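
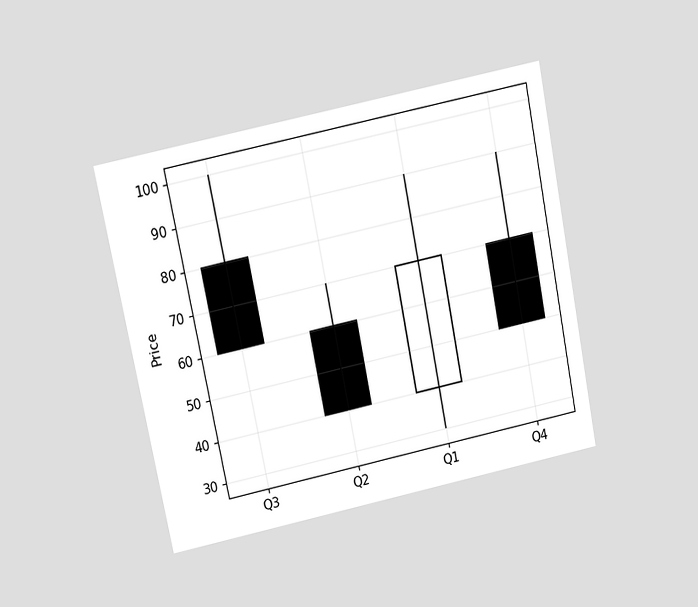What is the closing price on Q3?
The chart is tilted about 11° counter-clockwise and viewed slightly from above. The Q3 candle closes at 60.

60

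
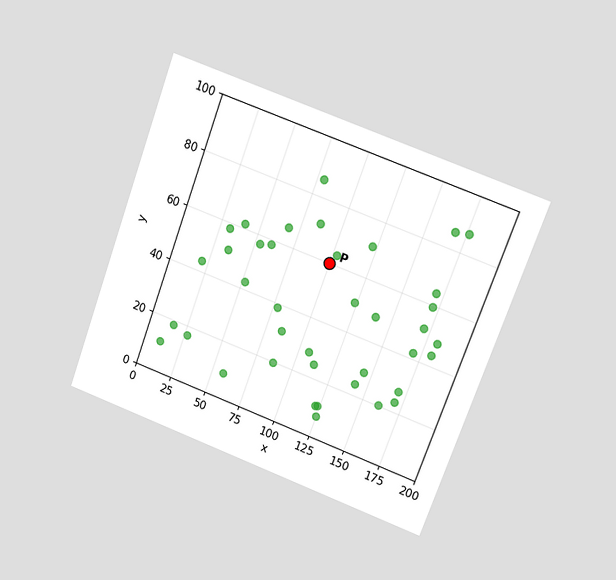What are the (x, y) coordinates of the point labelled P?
(100, 60)

The chart is tilted about 20° clockwise and viewed at a slight angle. Following the gridlines from P to each axis, P sits at (100, 60).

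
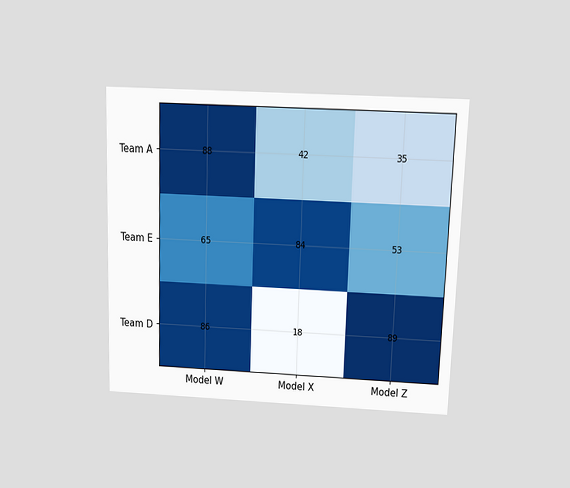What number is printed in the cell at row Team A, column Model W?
88

The chart is viewed slightly from above. The (Team A, Model W) cell reads 88.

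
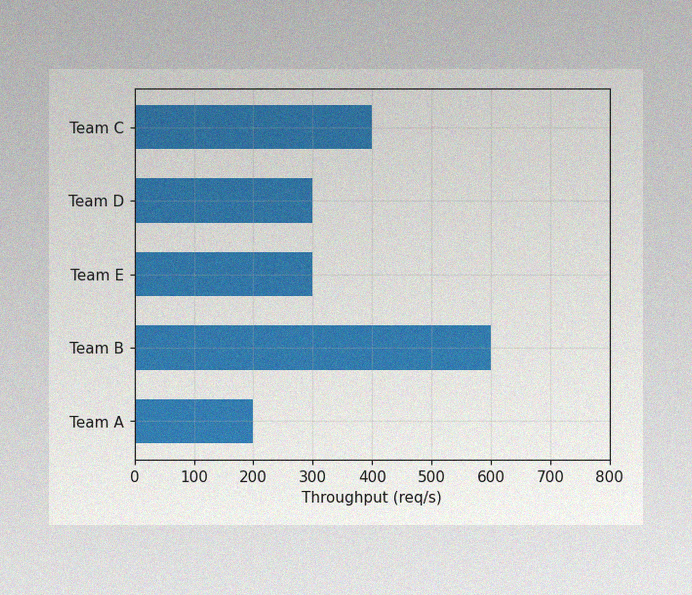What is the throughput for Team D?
300req/s

The image has some photo noise and uneven lighting. Reading along the chart's x-axis, the Team D bar reaches 300req/s.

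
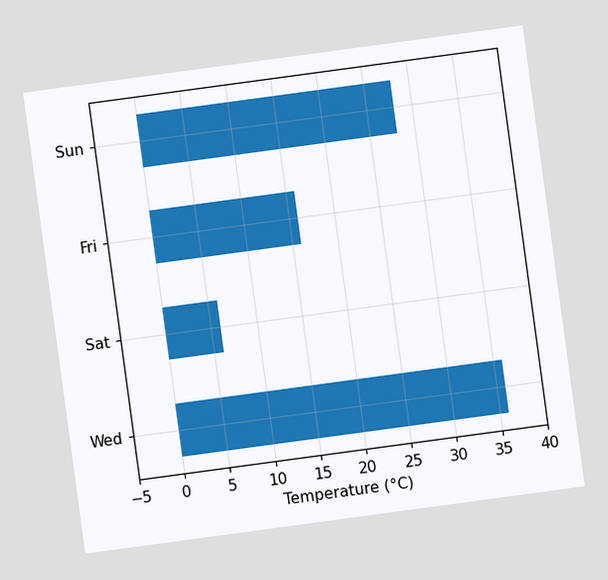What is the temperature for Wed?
36°C

The chart is tilted about 8° counter-clockwise. Reading along the chart's x-axis, the Wed bar reaches 36°C.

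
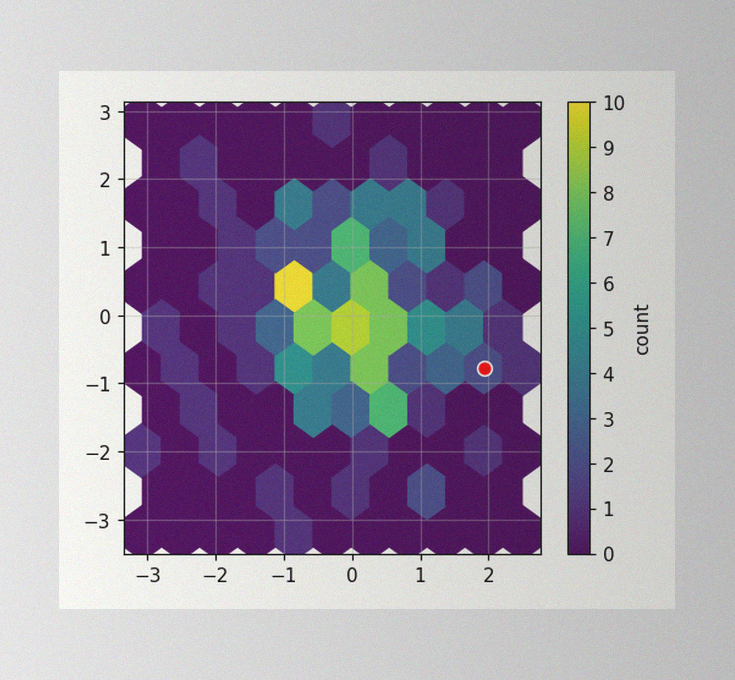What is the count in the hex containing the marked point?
2

The image has some photo noise and uneven lighting. The marked hex reads 2 on the colorbar.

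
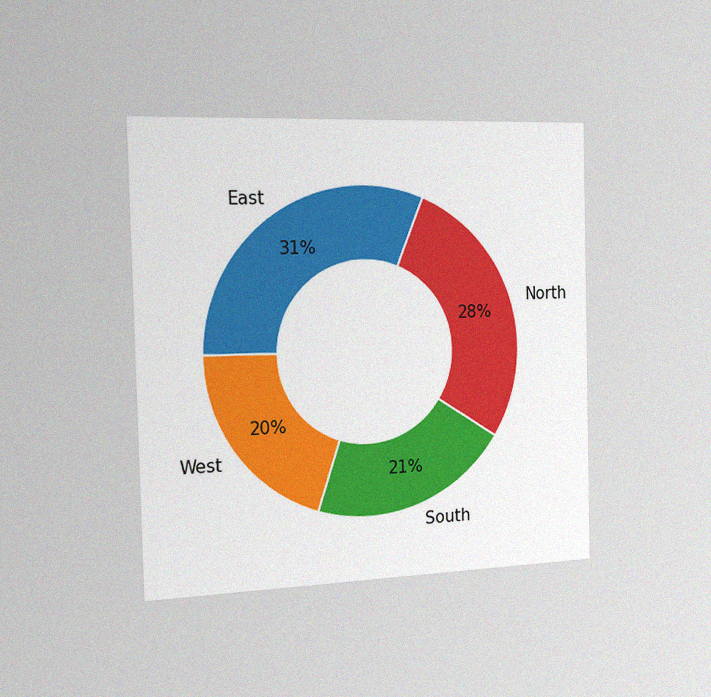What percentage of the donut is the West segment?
The chart is viewed slightly from the left, with some photo noise. The West segment takes up 20% of the ring.

20%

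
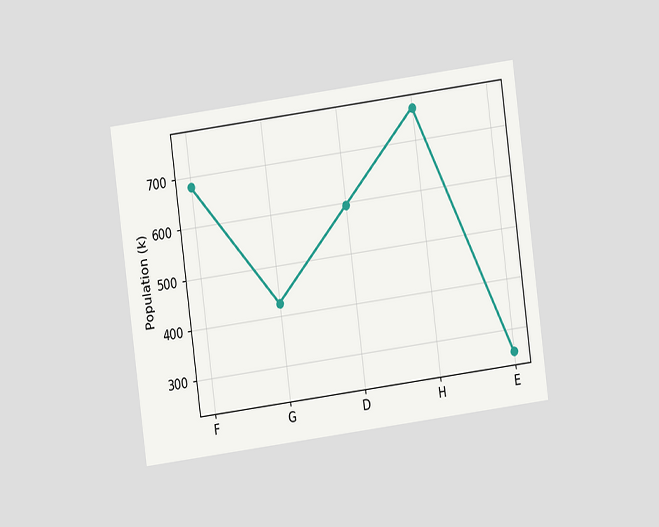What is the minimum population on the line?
The chart is tilted about 8° counter-clockwise and viewed at a slight angle. The lowest point is at E, and reading across to the y-axis gives 255k.

255k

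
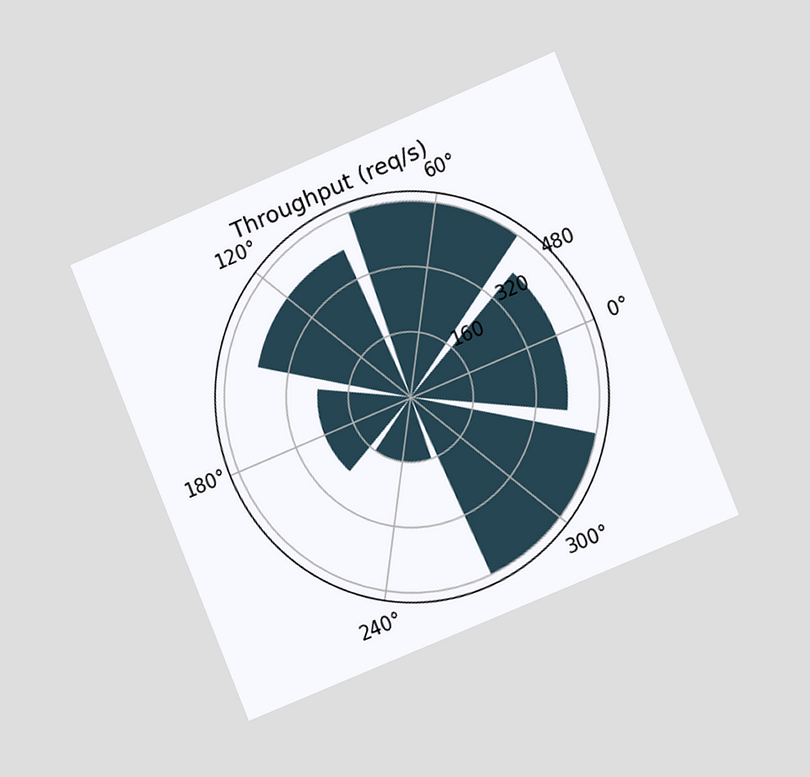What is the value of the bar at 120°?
400req/s

The chart is tilted about 22° counter-clockwise and viewed slightly from the right. The bar at 120° reaches 400req/s on the radial axis.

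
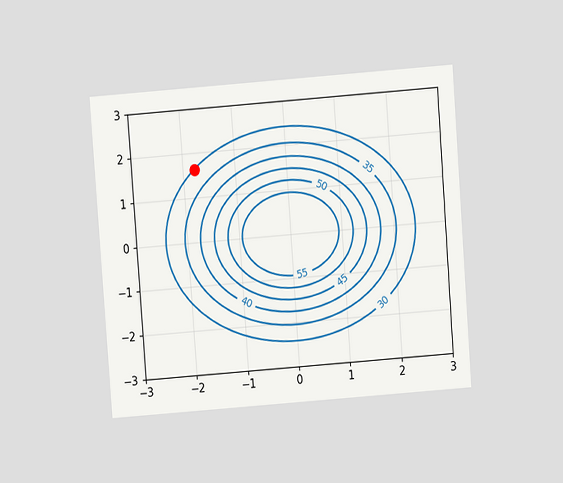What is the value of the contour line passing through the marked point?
The chart is tilted about 4° counter-clockwise and viewed slightly from above. The marked point sits on the contour labelled 30.

30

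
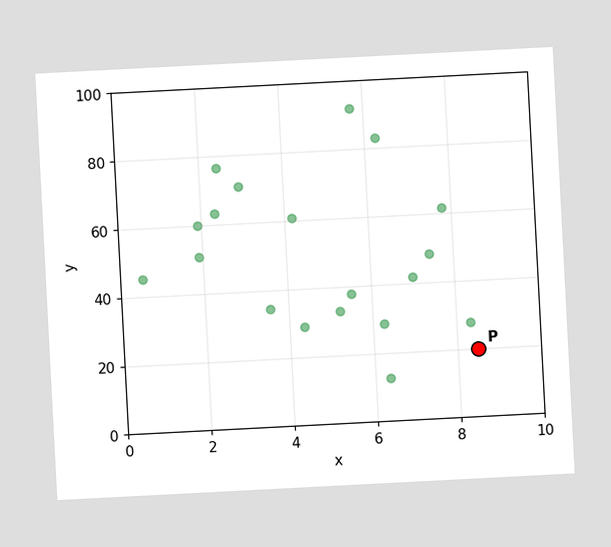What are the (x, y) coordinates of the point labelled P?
The chart is tilted about 3° counter-clockwise. Following the gridlines from P to each axis, P sits at (8.5, 20).

(8.5, 20)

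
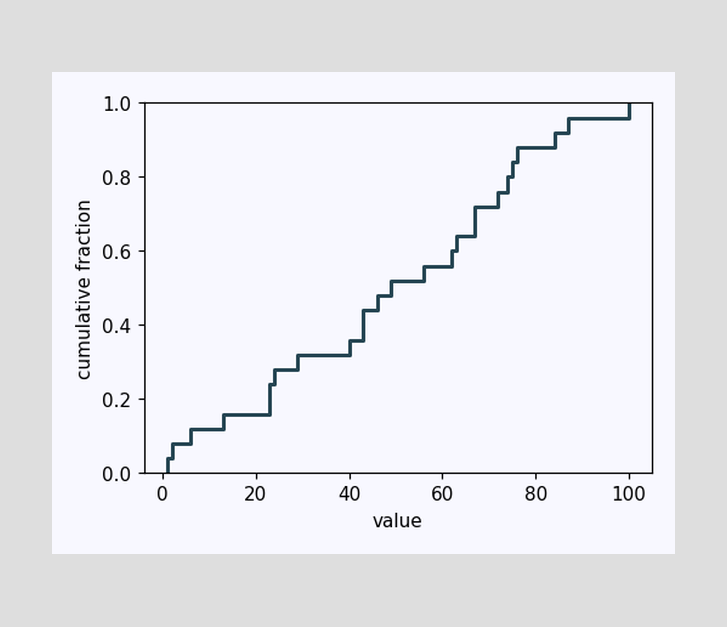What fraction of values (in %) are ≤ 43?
At x=43 the ECDF step is at 44%.

44%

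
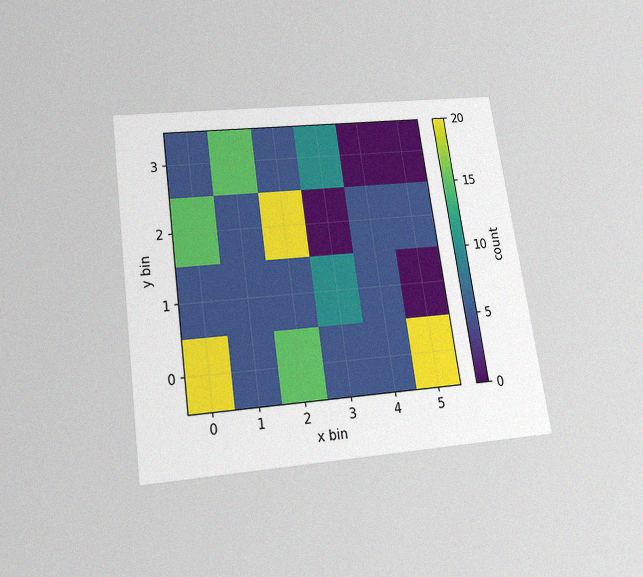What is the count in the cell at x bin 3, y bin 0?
The chart is tilted about 8° counter-clockwise and viewed slightly from below, with some photo noise. Matching the cell (3, 0) against the colorbar gives 5.

5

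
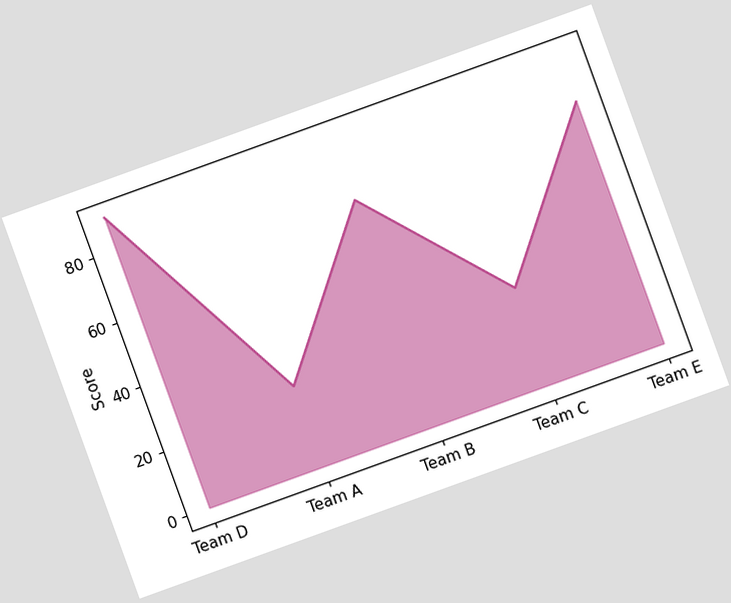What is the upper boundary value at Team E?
The chart is tilted about 20° counter-clockwise. At Team E the upper boundary is at 75.

75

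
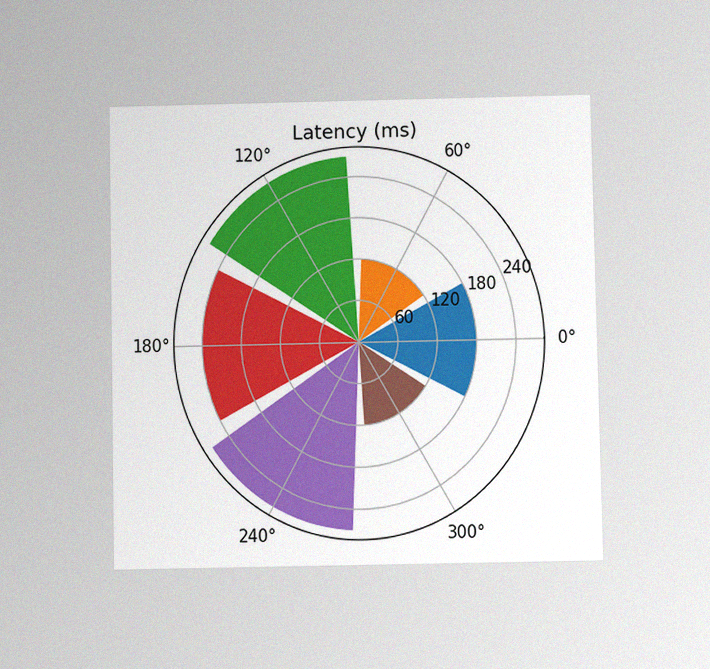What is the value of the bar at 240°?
270ms

The chart is viewed slightly from below, with some photo noise. The bar at 240° reaches 270ms on the radial axis.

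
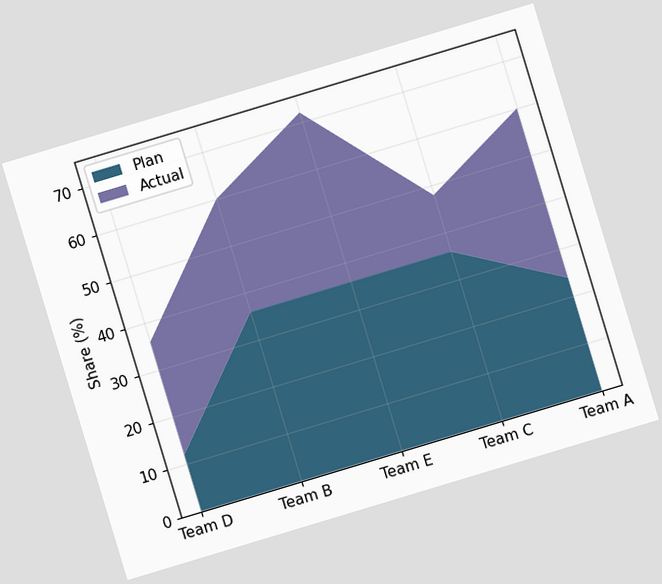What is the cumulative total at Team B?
60%

The chart is tilted about 17° counter-clockwise. The stacked total at Team B reaches 60%.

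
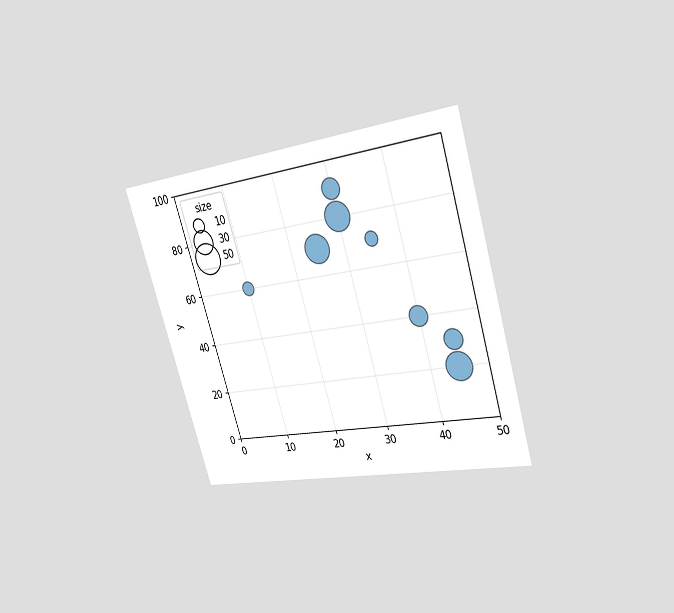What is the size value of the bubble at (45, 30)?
The chart is tilted about 17° counter-clockwise and viewed slightly from the right. Matching the bubble at (45, 30) against the size legend gives 20.

20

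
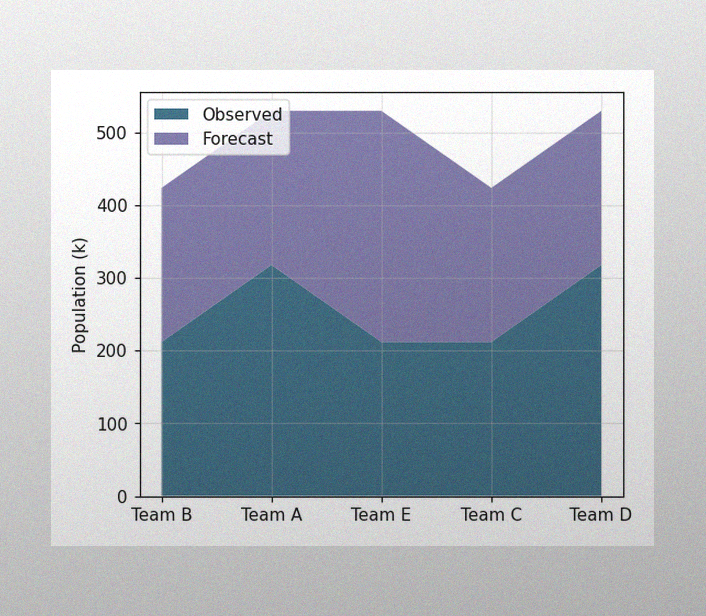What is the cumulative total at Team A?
The image has some photo noise and uneven lighting. The stacked total at Team A reaches 530k.

530k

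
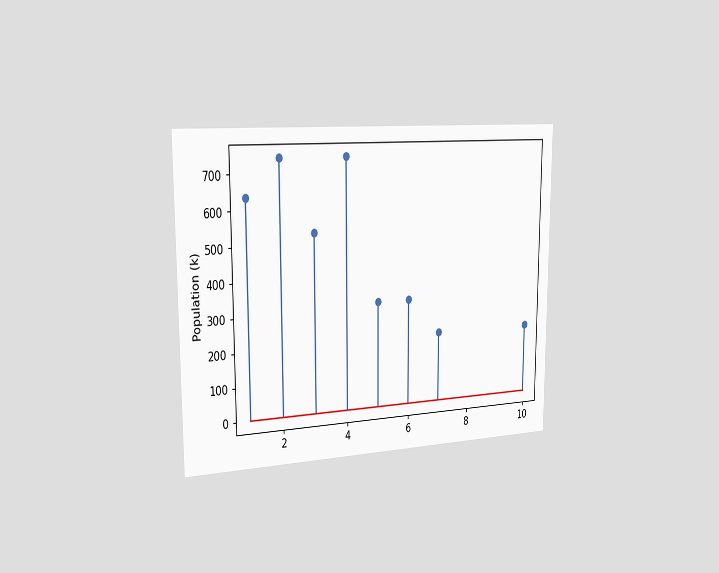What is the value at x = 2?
The chart is viewed slightly from the left. The stem at x=2 reaches 742k.

742k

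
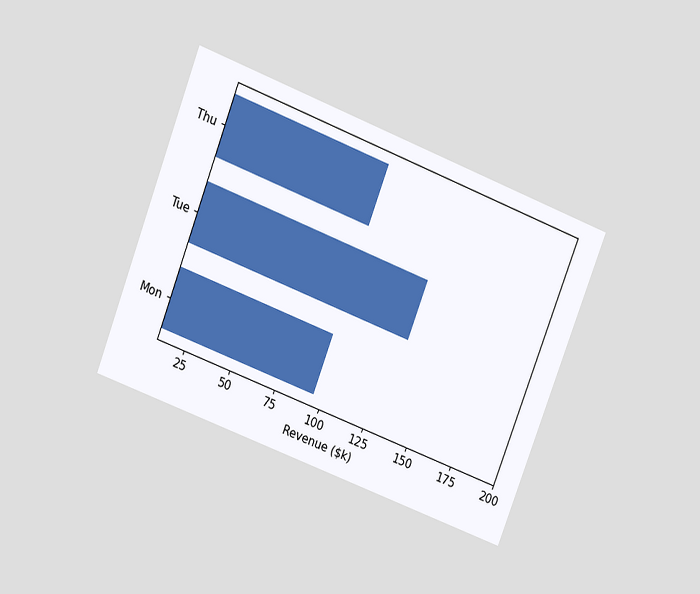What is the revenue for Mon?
$95k

The chart is tilted about 21° clockwise and viewed slightly from above. Reading along the chart's x-axis, the Mon bar reaches $95k.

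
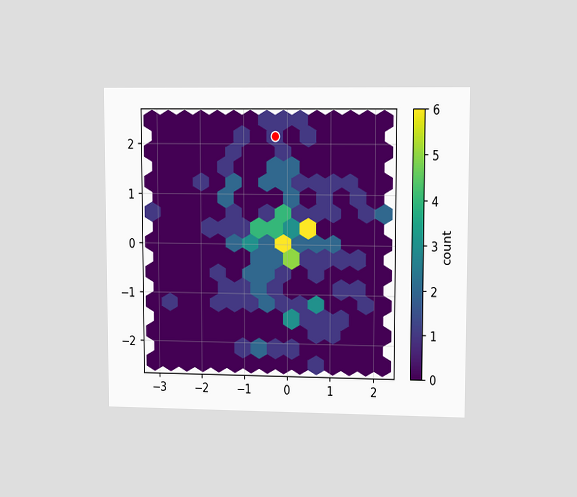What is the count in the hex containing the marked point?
1

The chart is viewed at a slight angle. The marked hex reads 1 on the colorbar.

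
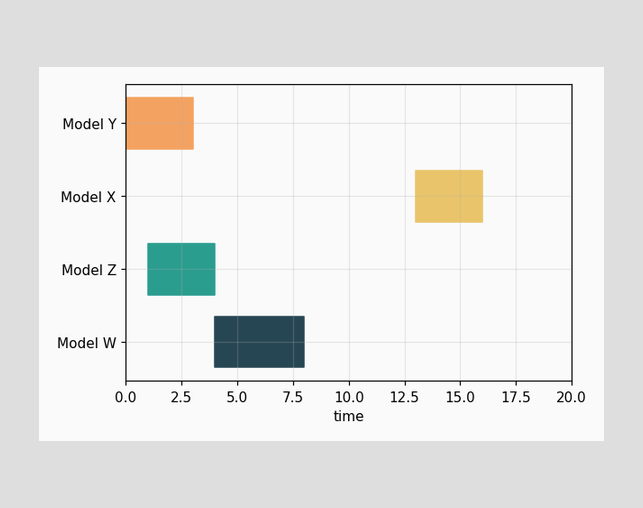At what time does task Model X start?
13

The Model X bar begins at t=13.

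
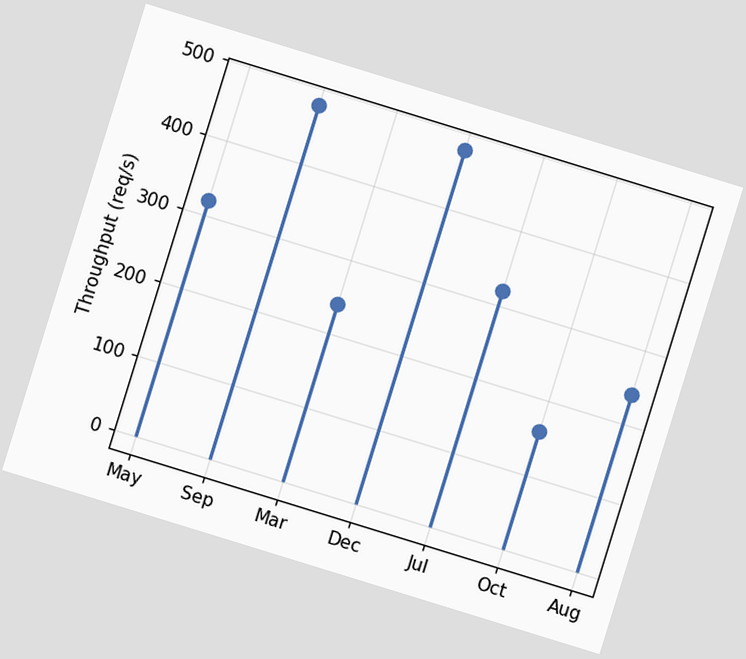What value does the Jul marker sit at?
320req/s

The chart is tilted about 17° clockwise. The Jul marker sits at 320req/s.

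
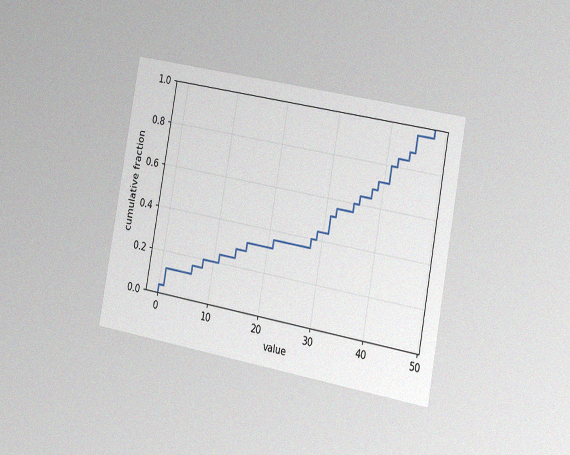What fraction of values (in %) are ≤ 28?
The chart is tilted about 10° clockwise and viewed slightly from the right, with some photo noise. At x=28 the ECDF step is at 40%.

40%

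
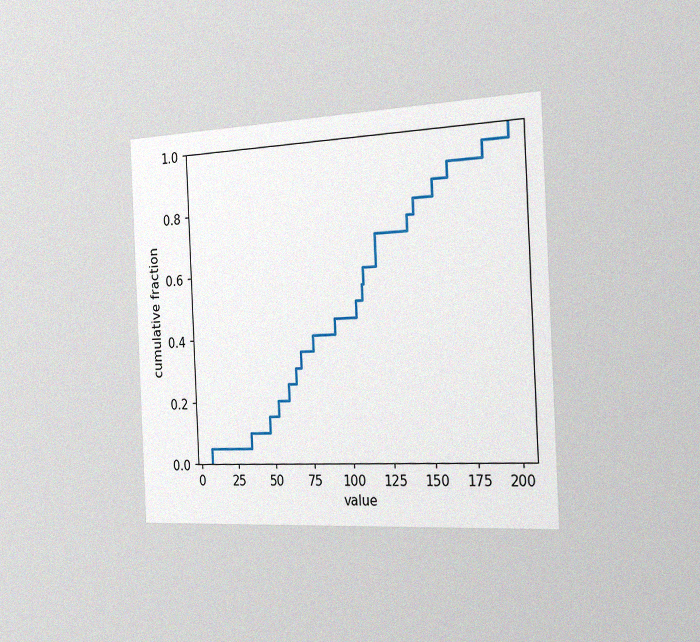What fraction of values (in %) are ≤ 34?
The chart is tilted about 3° counter-clockwise and viewed slightly from the right, with some photo noise. At x=34 the ECDF step is at 10%.

10%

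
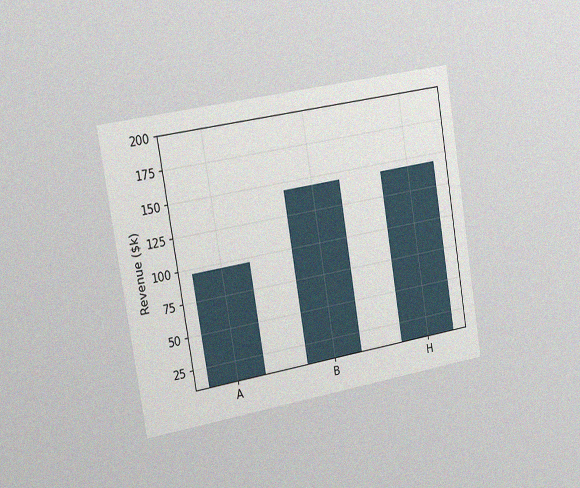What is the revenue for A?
$96k

The chart is tilted about 9° counter-clockwise and viewed slightly from the left, with some photo noise. Reading along the chart's y-axis, the A bar reaches $96k.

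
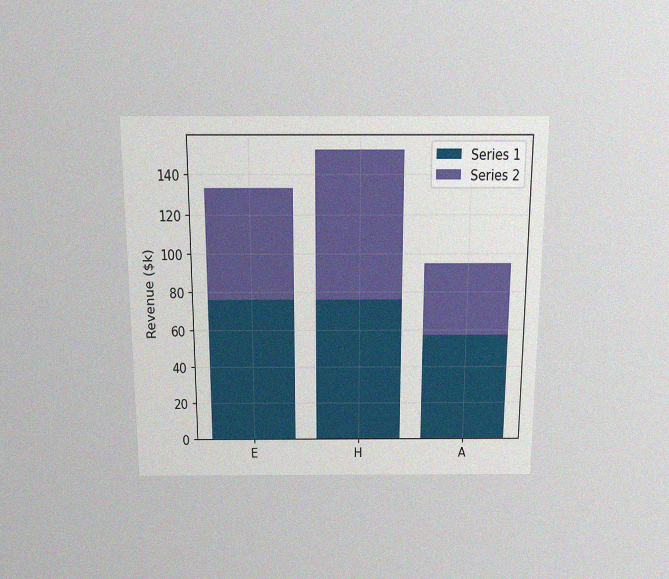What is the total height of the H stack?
$152k

The chart is viewed slightly from above, with some photo noise. The H stack's top reaches $152k on the y-axis.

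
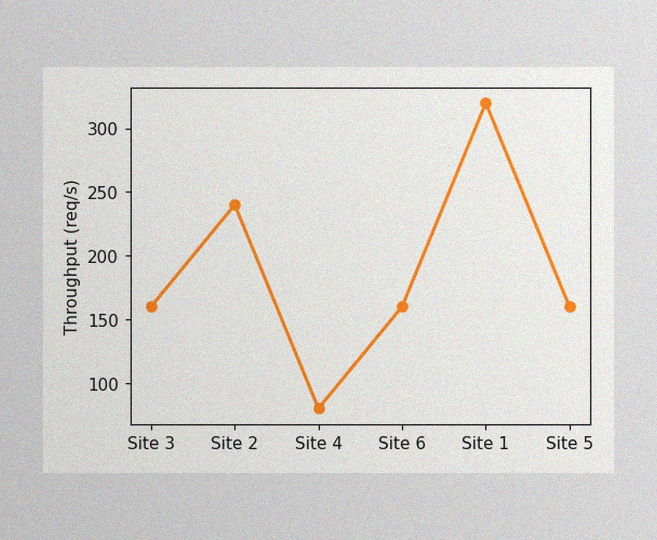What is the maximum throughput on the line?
The image has some photo noise and uneven lighting. The highest point is at Site 1, and reading across to the y-axis gives 320req/s.

320req/s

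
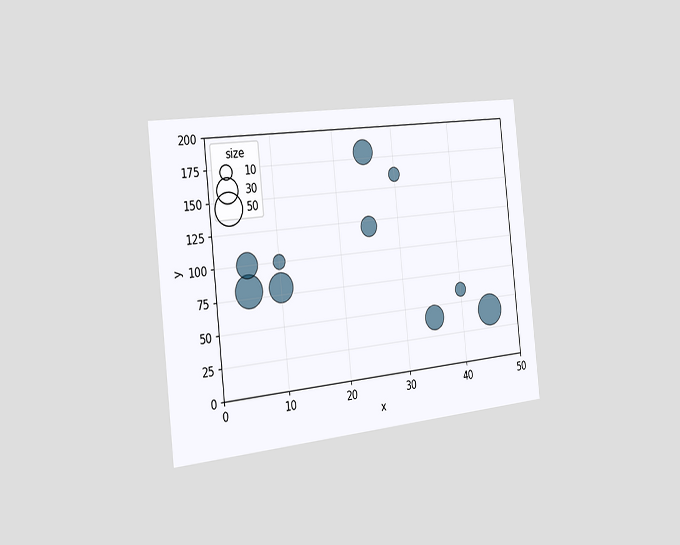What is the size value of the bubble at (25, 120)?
20

The chart is tilted about 6° counter-clockwise and viewed slightly from the left. Matching the bubble at (25, 120) against the size legend gives 20.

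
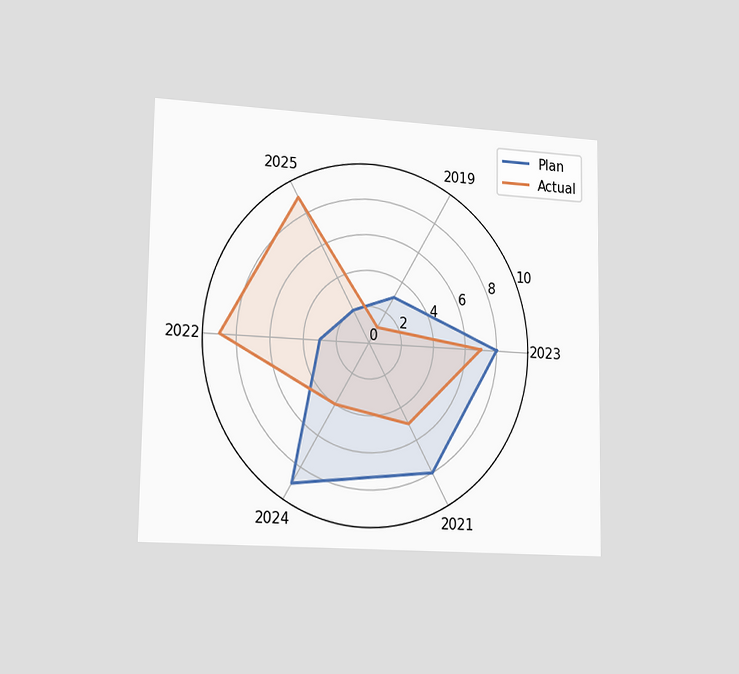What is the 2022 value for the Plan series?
3

The chart is viewed slightly from the left. On the 2022 axis, Plan reaches 3.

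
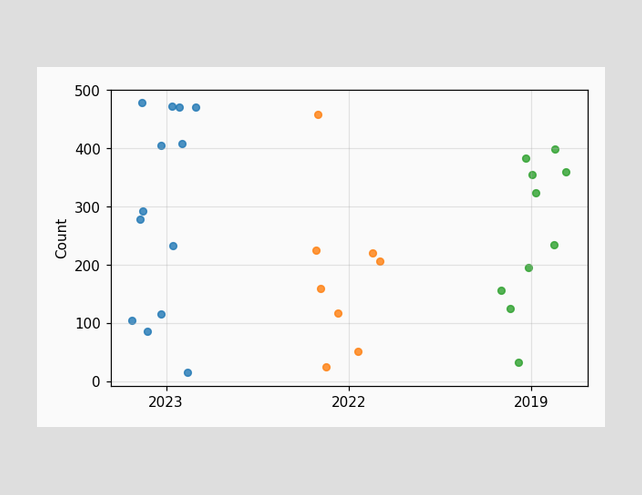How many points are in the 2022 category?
8

Counting the markers in the 2022 column gives 8.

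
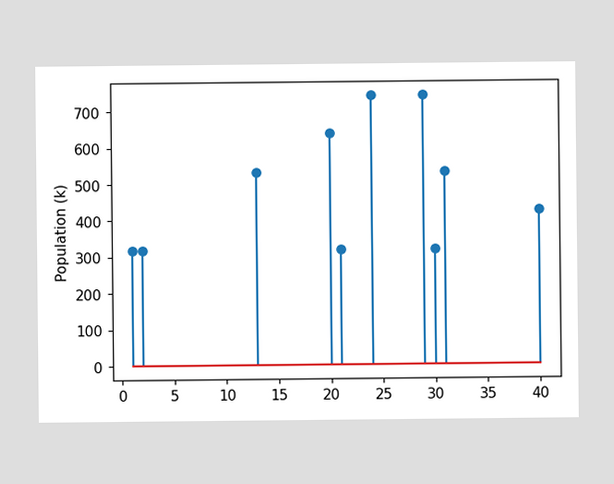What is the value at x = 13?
The stem at x=13 reaches 530k.

530k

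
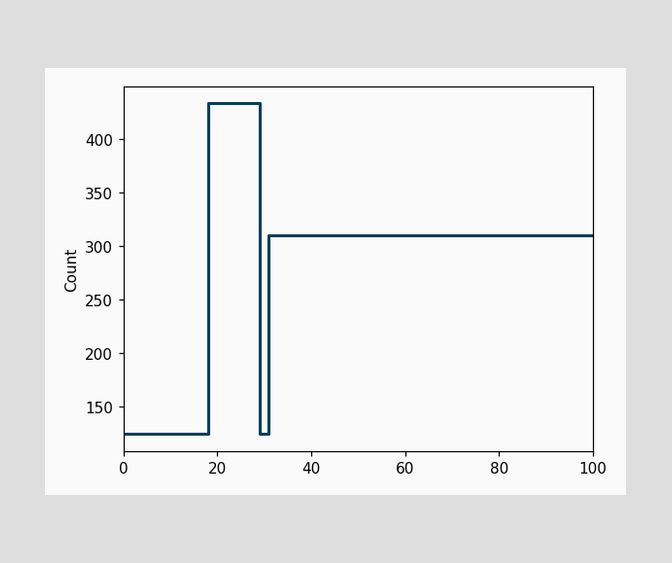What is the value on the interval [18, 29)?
On [18, 29) the step sits at 434.

434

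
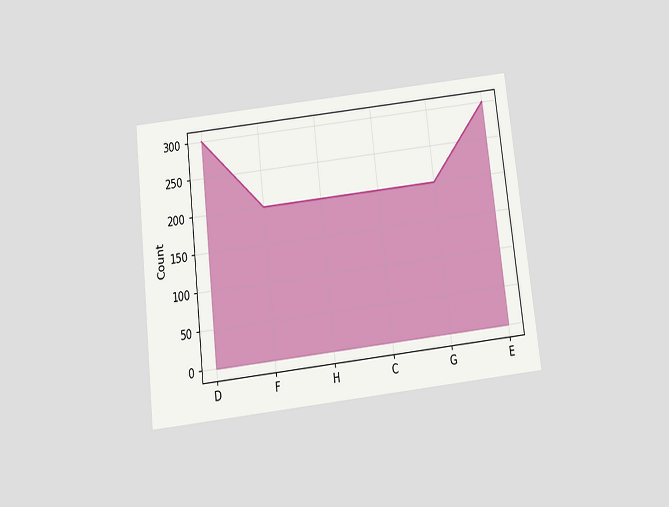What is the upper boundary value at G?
The chart is tilted about 7° counter-clockwise and viewed slightly from below. At G the upper boundary is at 200.

200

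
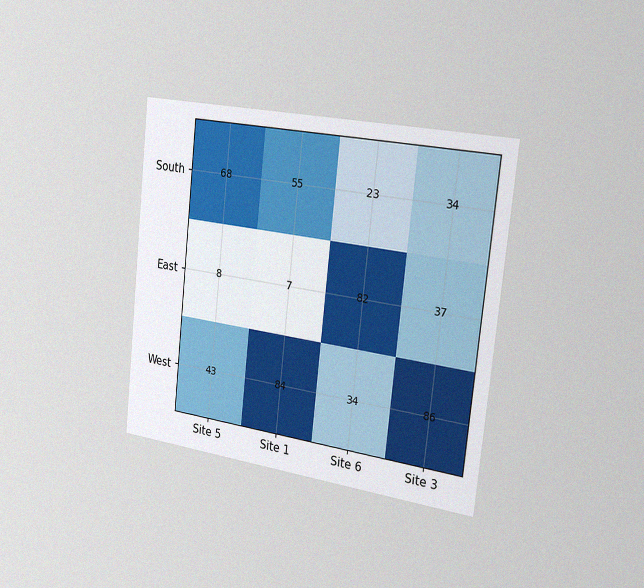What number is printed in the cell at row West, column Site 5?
The chart is tilted about 6° clockwise and viewed slightly from the right, with some photo noise. The (West, Site 5) cell reads 43.

43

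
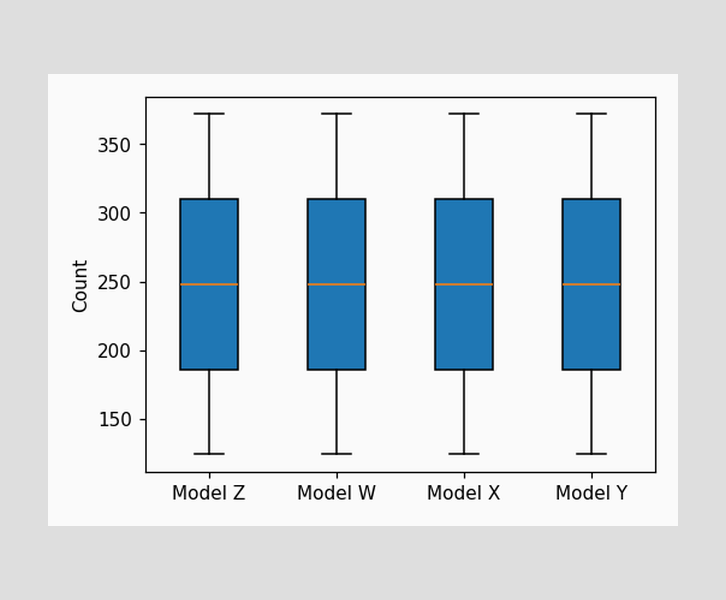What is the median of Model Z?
The median line in the Model Z box sits at 248.

248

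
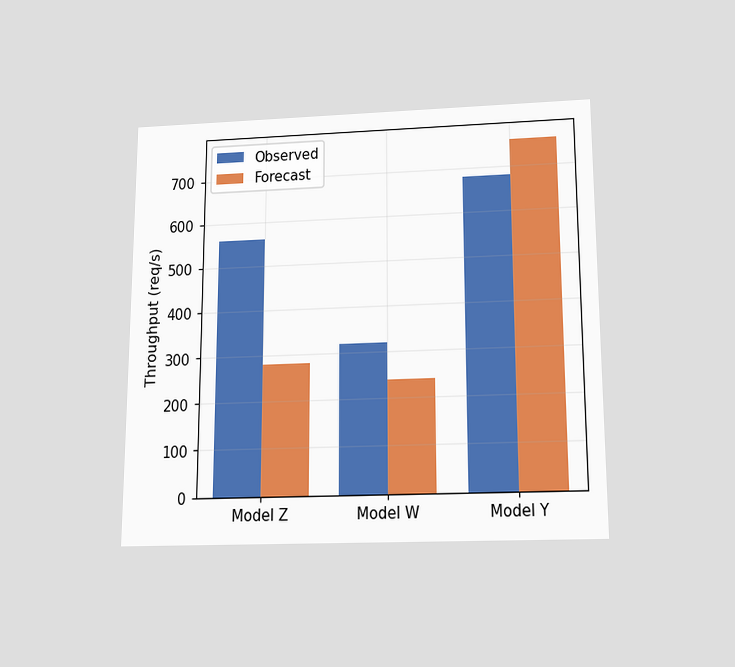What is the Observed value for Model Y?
680req/s

The chart is viewed slightly from below. The Observed bar at Model Y reaches 680req/s on the y-axis.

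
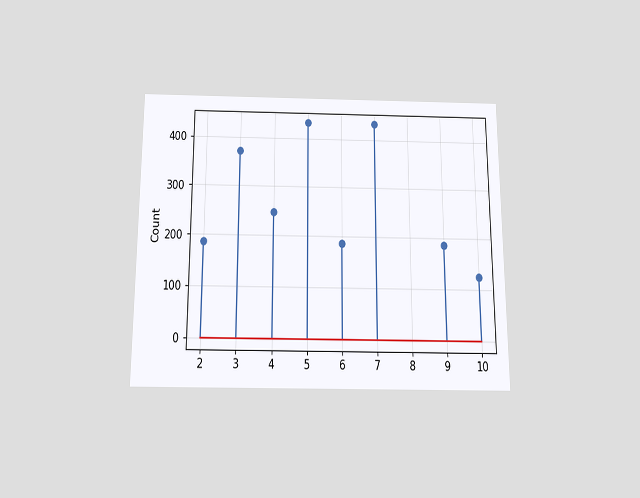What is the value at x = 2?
The chart is viewed slightly from below. The stem at x=2 reaches 186.

186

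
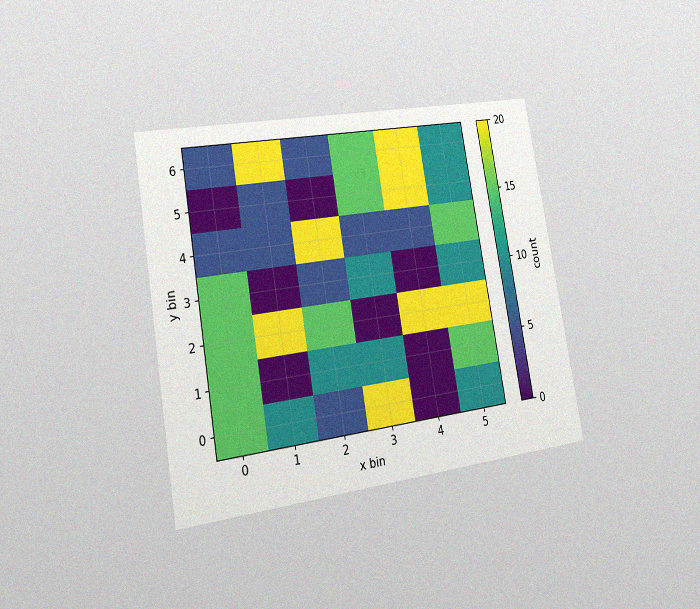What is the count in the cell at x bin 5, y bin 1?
15

The chart is tilted about 9° counter-clockwise and viewed slightly from the left, with some photo noise. Matching the cell (5, 1) against the colorbar gives 15.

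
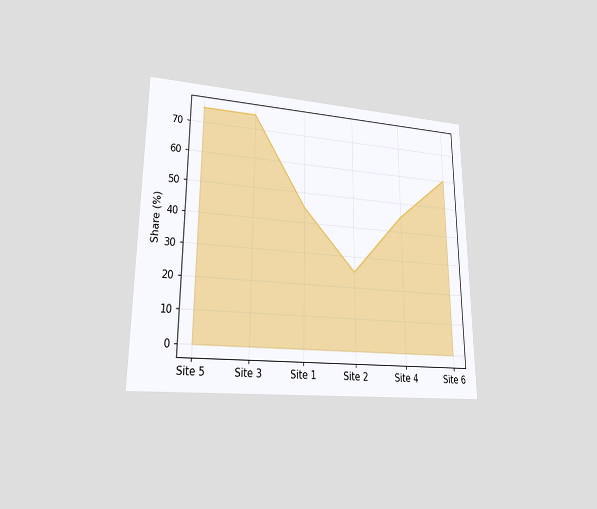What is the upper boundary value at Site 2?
The chart is viewed at a slight angle. At Site 2 the upper boundary is at 25%.

25%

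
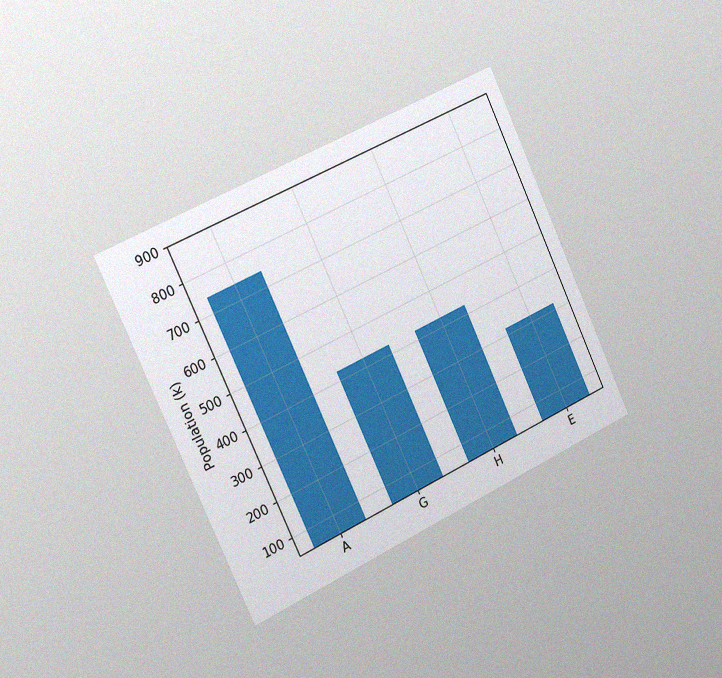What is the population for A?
742k

The chart is tilted about 25° counter-clockwise and viewed slightly from the left, with some photo noise. Reading along the chart's y-axis, the A bar reaches 742k.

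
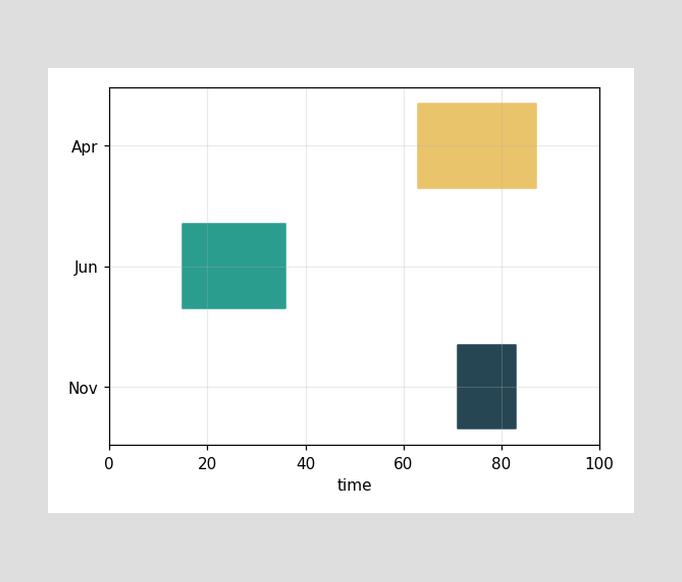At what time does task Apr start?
63

The Apr bar begins at t=63.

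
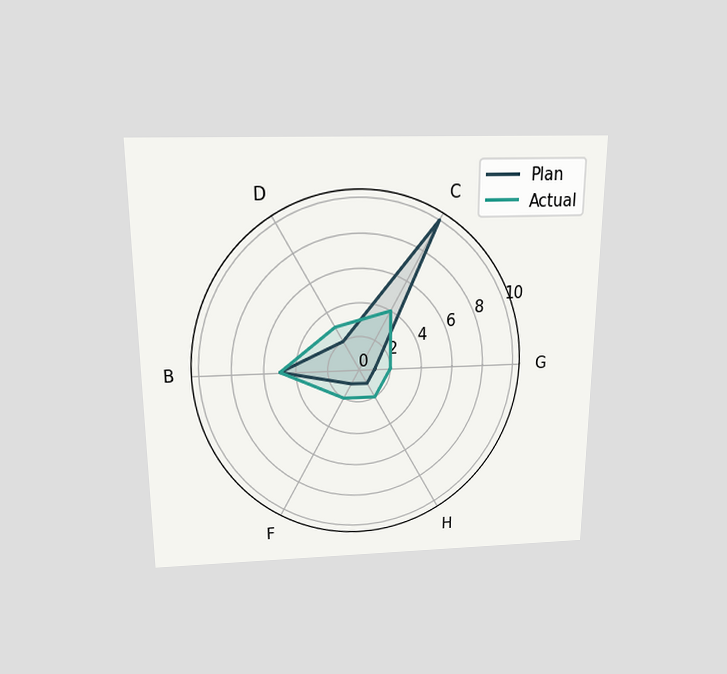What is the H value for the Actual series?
2

The chart is viewed slightly from above. On the H axis, Actual reaches 2.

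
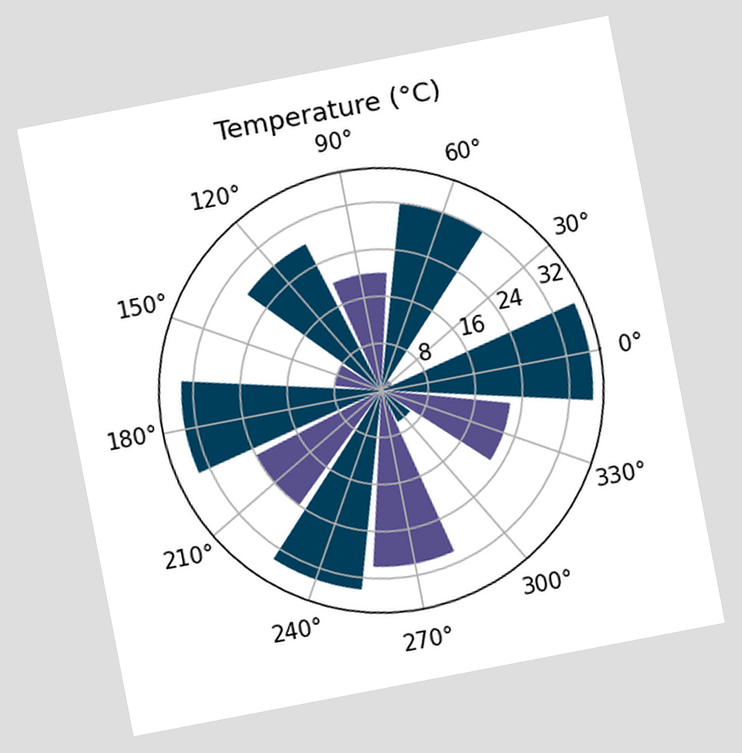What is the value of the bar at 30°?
The chart is tilted about 11° counter-clockwise. The bar at 30° reaches 2°C on the radial axis.

2°C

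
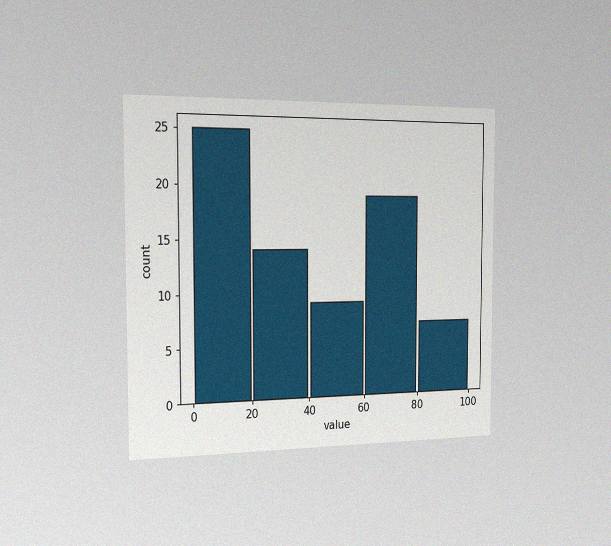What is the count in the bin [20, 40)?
14

The chart is viewed slightly from the left, with some photo noise. The [20, 40) bin has height 14.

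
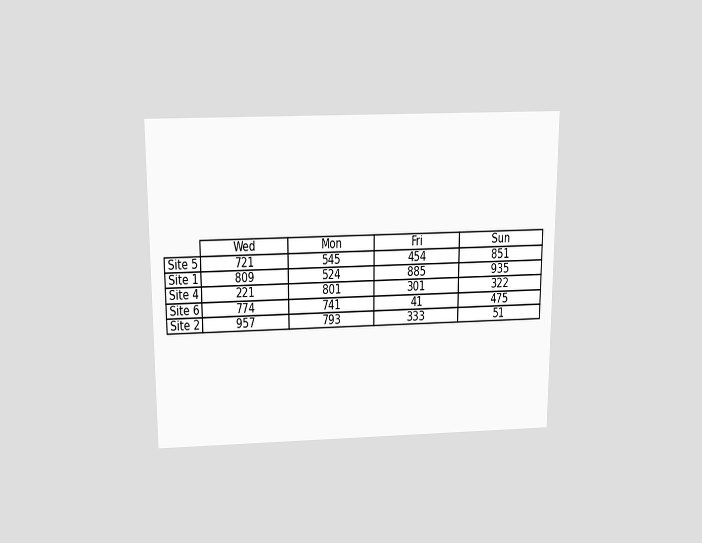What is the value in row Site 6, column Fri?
The chart is viewed slightly from above. The (Site 6, Fri) cell reads 41.

41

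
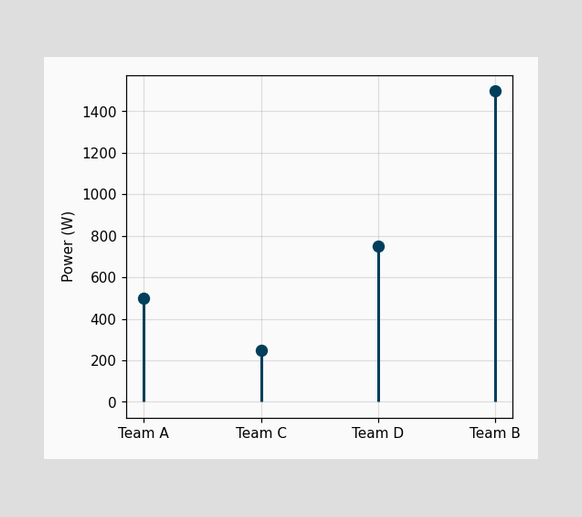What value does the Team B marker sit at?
The Team B marker sits at 1500W.

1500W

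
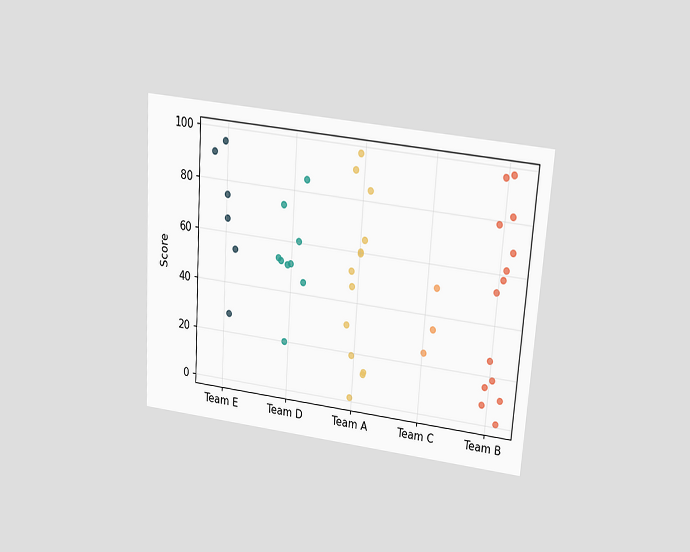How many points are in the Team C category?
3

The chart is tilted about 4° clockwise and viewed slightly from above. Counting the markers in the Team C column gives 3.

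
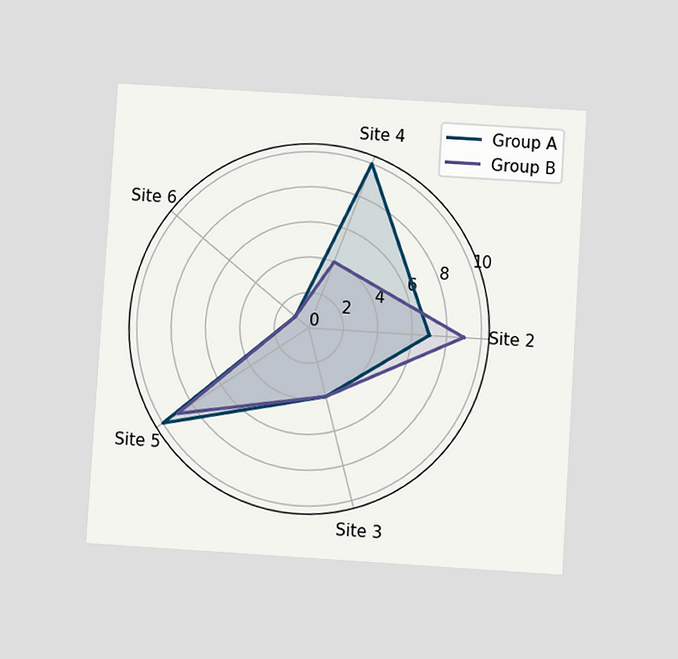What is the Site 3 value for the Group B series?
4

The chart is tilted about 4° clockwise and viewed slightly from below. On the Site 3 axis, Group B reaches 4.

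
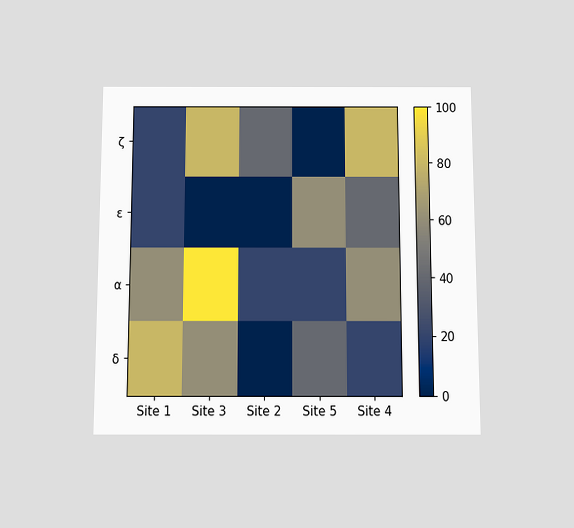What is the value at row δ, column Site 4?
The chart is viewed slightly from below. Matching cell (δ, Site 4) against the colorbar gives 20.

20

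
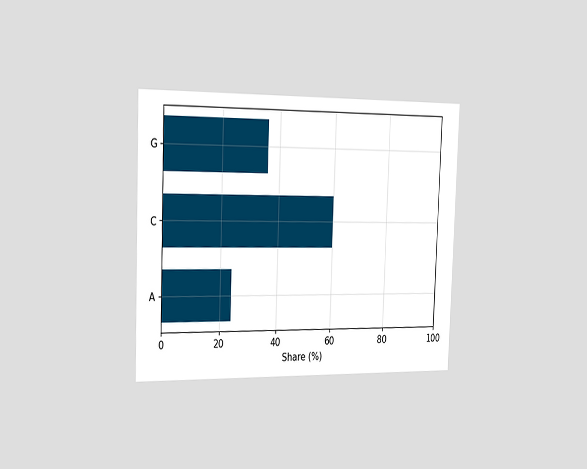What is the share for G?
The chart is tilted about 2° clockwise and viewed slightly from the left. Reading along the chart's x-axis, the G bar reaches 36%.

36%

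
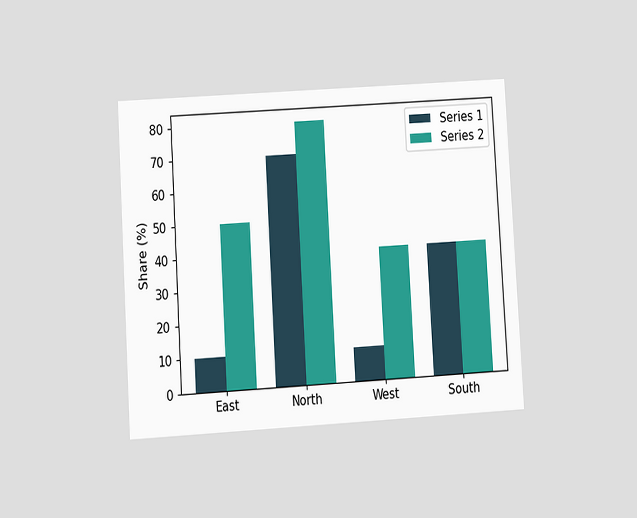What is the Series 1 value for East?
The chart is tilted about 3° counter-clockwise and viewed at a slight angle. The Series 1 bar at East reaches 10% on the y-axis.

10%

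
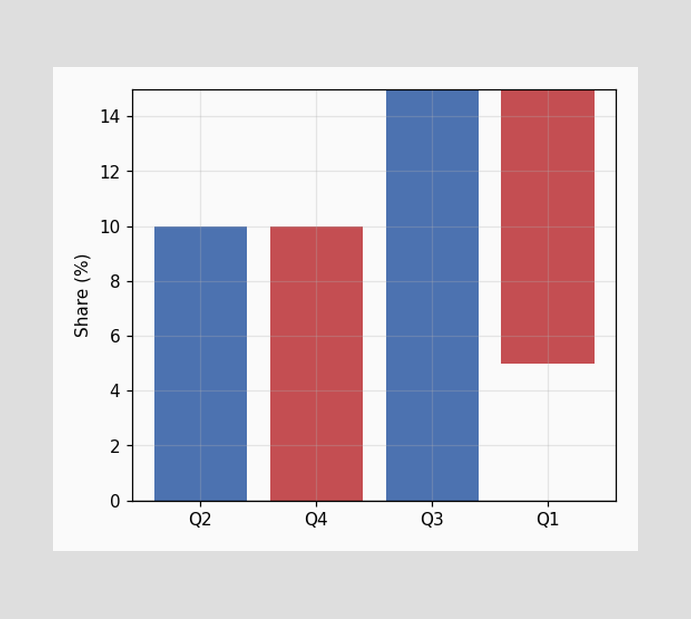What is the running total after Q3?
15%

After Q3 the running total reaches 15%.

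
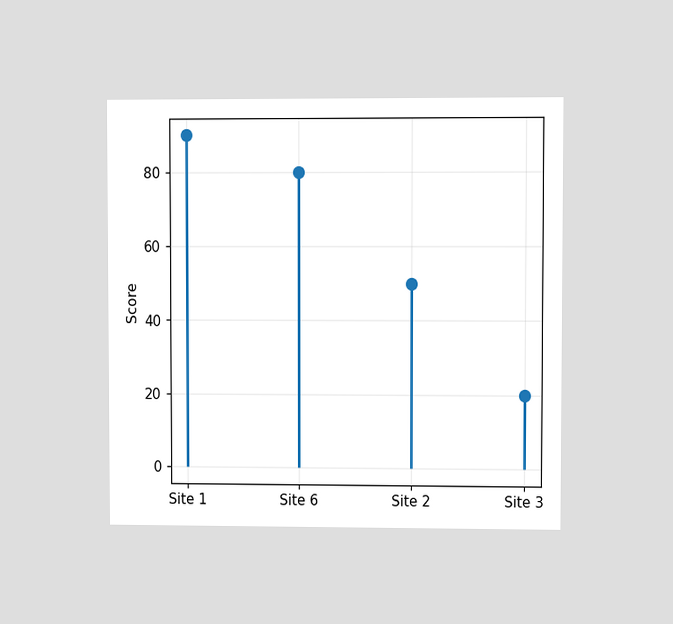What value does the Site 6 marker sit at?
The chart is viewed at a slight angle. The Site 6 marker sits at 80.

80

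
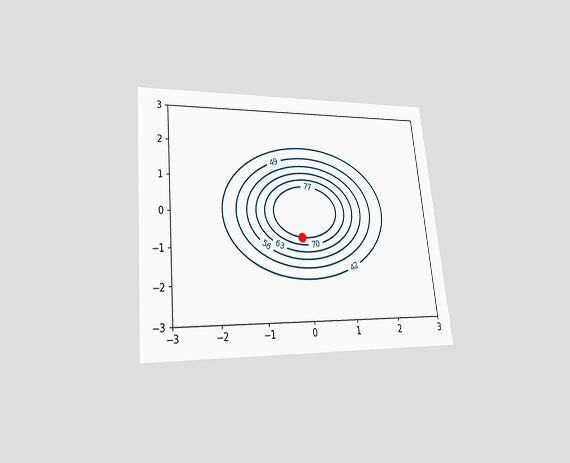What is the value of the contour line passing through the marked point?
77

The chart is tilted about 6° counter-clockwise and viewed at a slight angle. The marked point sits on the contour labelled 77.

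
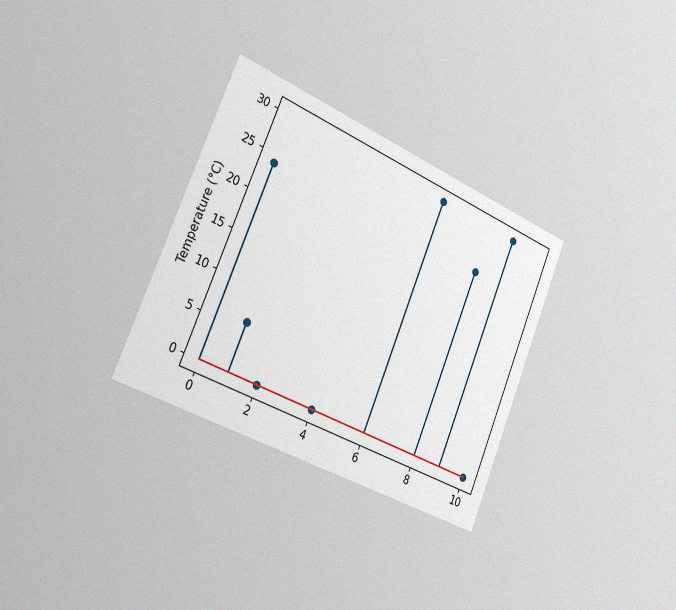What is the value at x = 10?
0°C

The chart is tilted about 23° clockwise and viewed slightly from the left, with some photo noise. The stem at x=10 reaches 0°C.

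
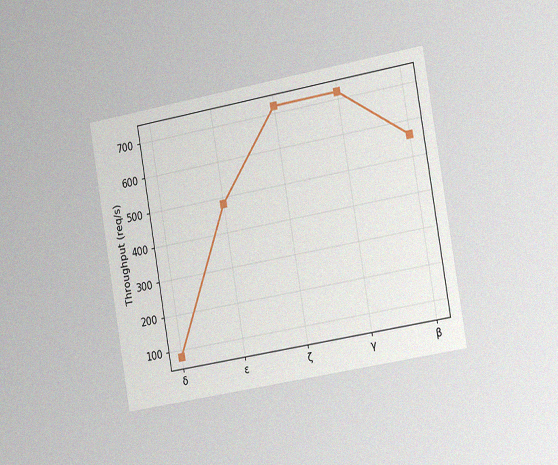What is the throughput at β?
560req/s

The chart is tilted about 10° counter-clockwise and viewed slightly from the right, with some photo noise. At β, the line is at 560req/s.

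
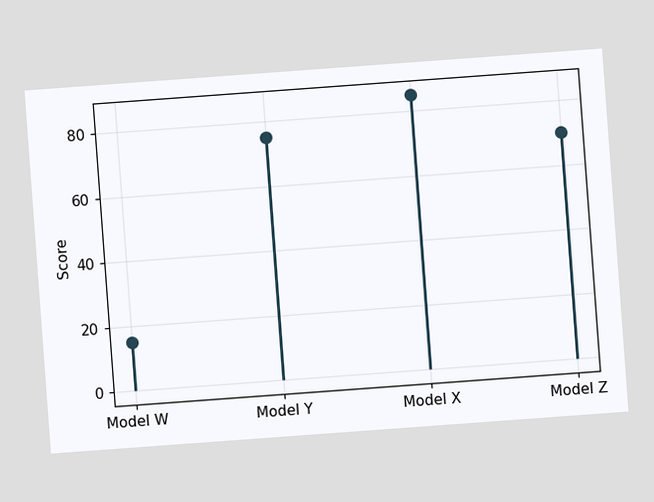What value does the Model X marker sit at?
85

The chart is tilted about 4° counter-clockwise. The Model X marker sits at 85.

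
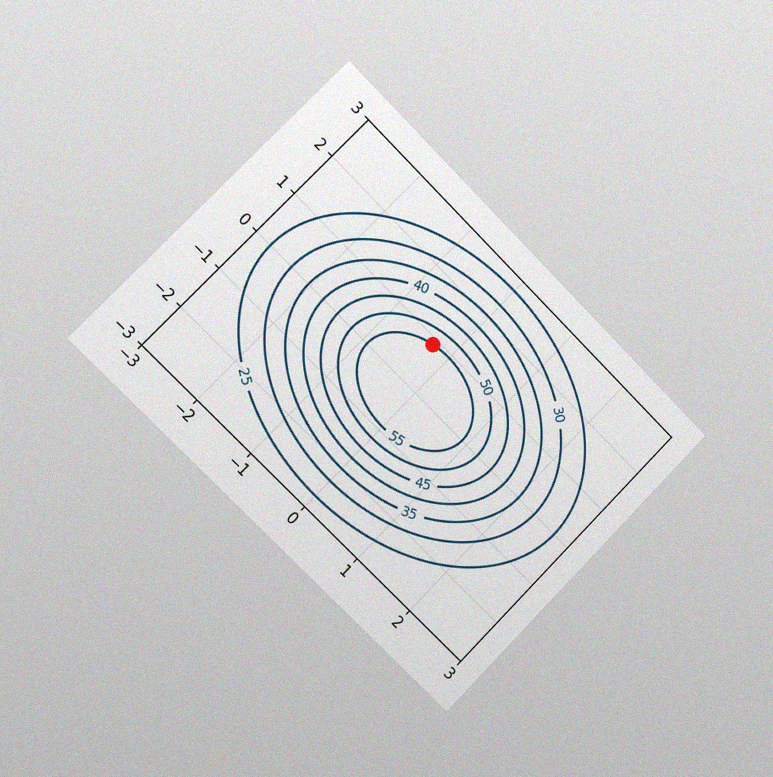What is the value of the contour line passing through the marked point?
55

The chart is tilted about 45° clockwise and viewed slightly from the left, with some photo noise. The marked point sits on the contour labelled 55.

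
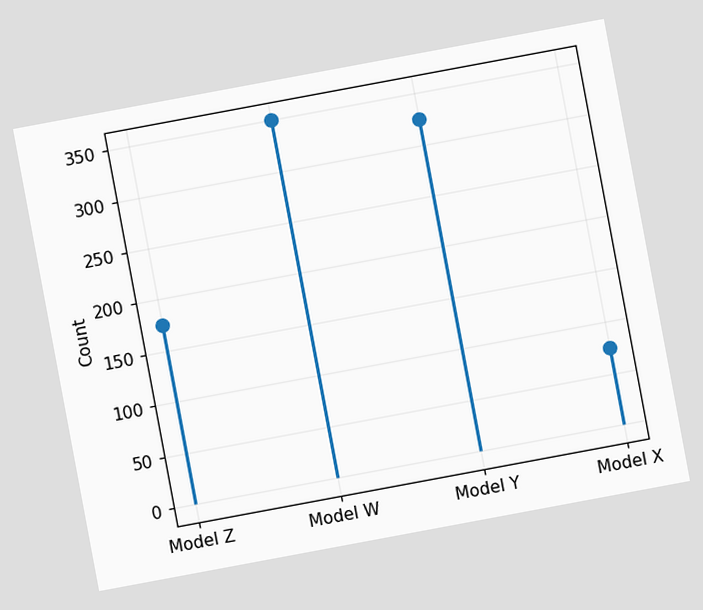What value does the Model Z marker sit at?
175

The chart is tilted about 11° counter-clockwise. The Model Z marker sits at 175.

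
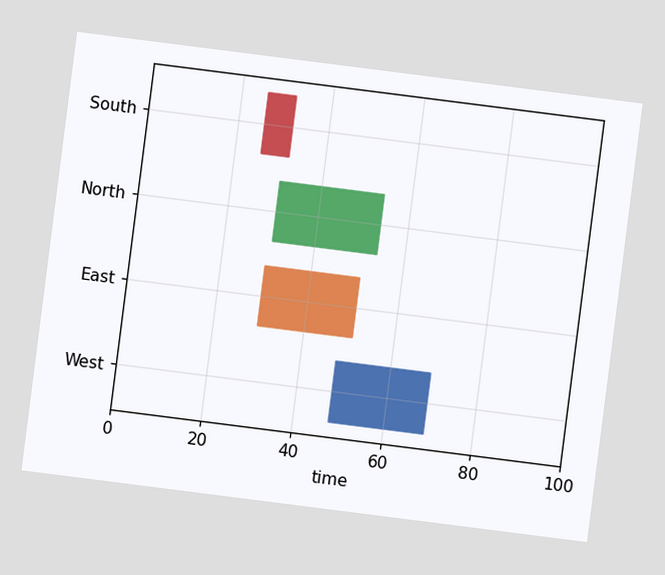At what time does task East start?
30

The chart is tilted about 7° clockwise. The East bar begins at t=30.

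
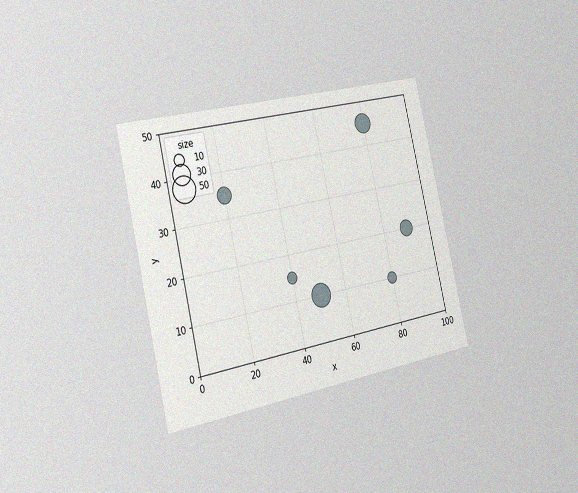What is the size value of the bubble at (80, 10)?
The chart is tilted about 13° counter-clockwise and viewed slightly from the left, with some photo noise. Matching the bubble at (80, 10) against the size legend gives 10.

10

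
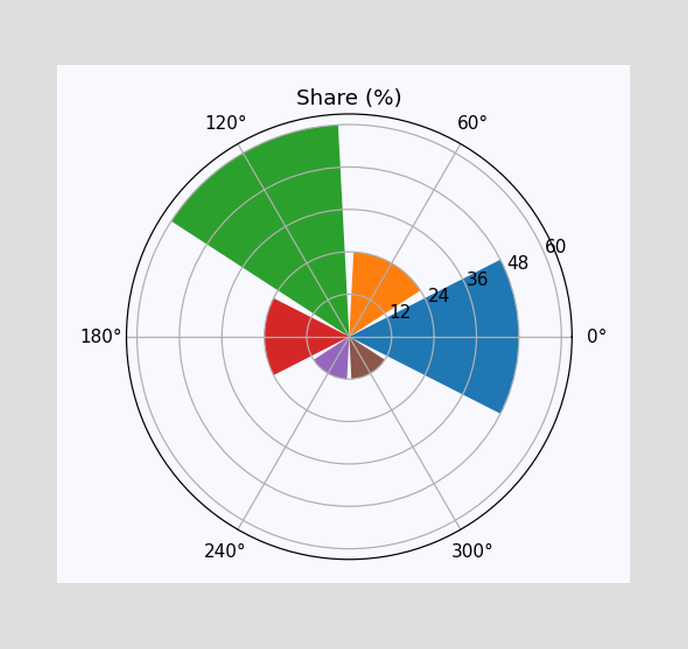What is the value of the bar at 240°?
The bar at 240° reaches 12% on the radial axis.

12%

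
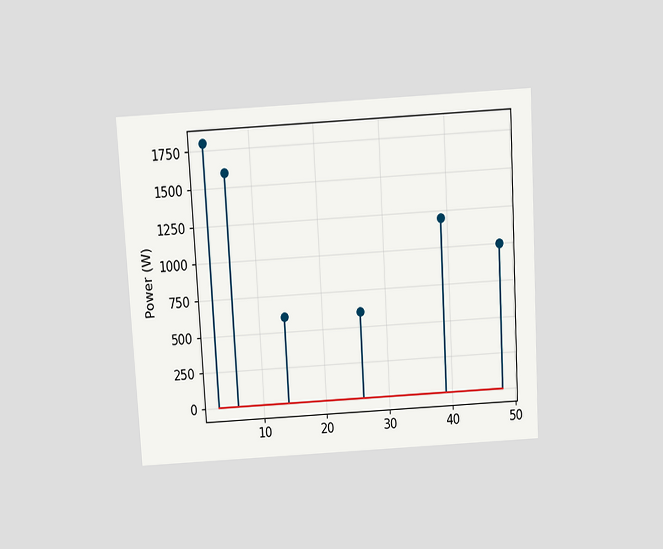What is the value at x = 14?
The chart is tilted about 3° counter-clockwise and viewed slightly from above. The stem at x=14 reaches 600W.

600W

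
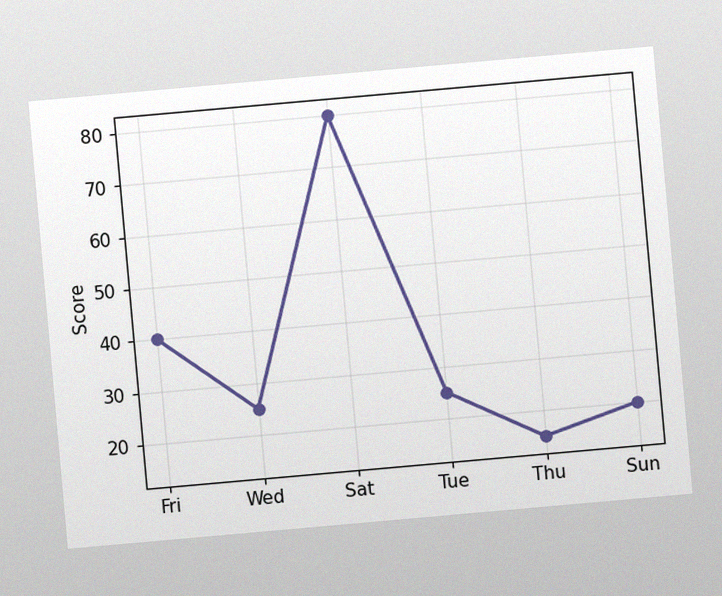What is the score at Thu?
15

The chart is tilted about 5° counter-clockwise, with some photo noise. At Thu, the line is at 15.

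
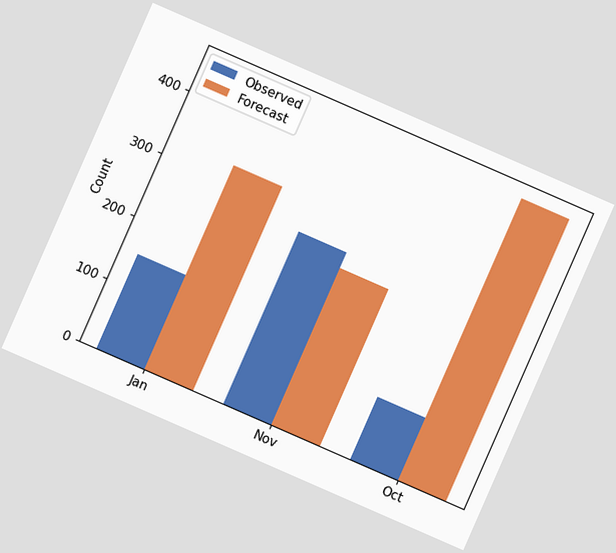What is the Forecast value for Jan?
The chart is tilted about 24° clockwise. The Forecast bar at Jan reaches 325 on the y-axis.

325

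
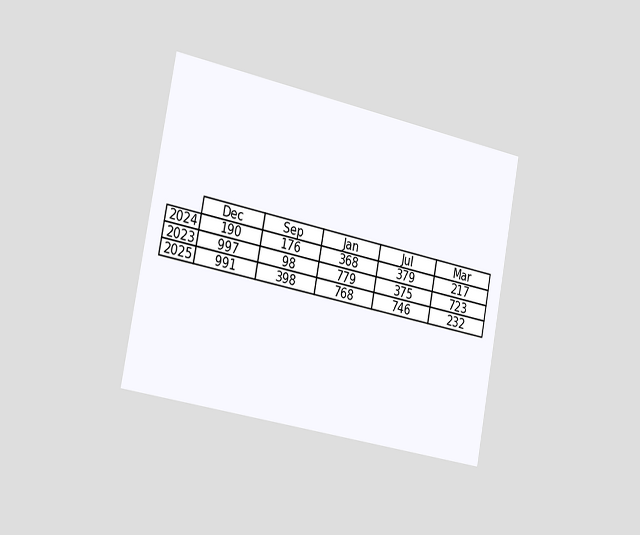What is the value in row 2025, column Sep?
The chart is tilted about 11° clockwise and viewed slightly from the left. The (2025, Sep) cell reads 398.

398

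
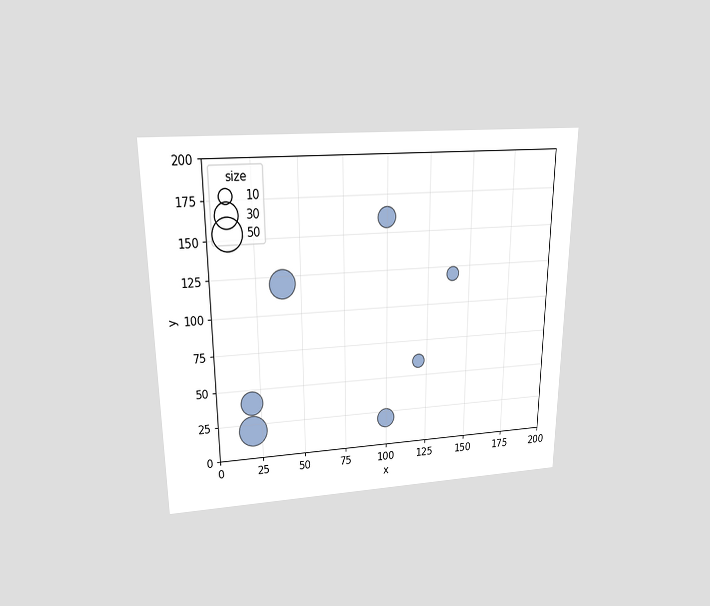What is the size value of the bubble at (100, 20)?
The chart is viewed slightly from above. Matching the bubble at (100, 20) against the size legend gives 20.

20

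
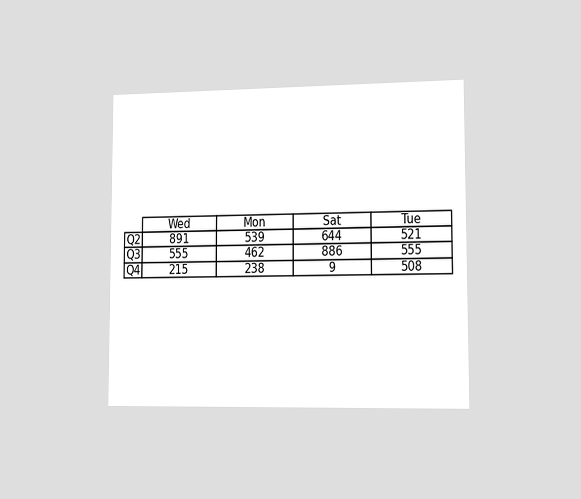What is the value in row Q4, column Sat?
9

The chart is viewed slightly from the right. The (Q4, Sat) cell reads 9.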